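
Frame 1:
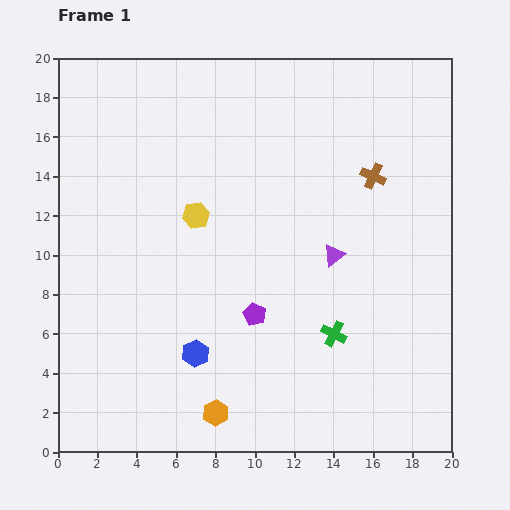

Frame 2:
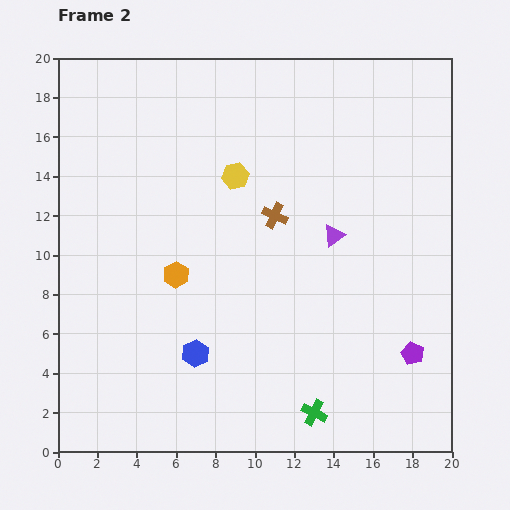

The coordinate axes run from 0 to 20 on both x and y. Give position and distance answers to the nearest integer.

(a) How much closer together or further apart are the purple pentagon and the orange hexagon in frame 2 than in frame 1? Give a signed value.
+8

Distance in frame 1: 5. Distance in frame 2: 13.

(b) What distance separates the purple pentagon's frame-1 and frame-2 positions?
8

The purple pentagon moved from (10, 7) to (18, 5), a distance of √(8² + 2²) ≈ 8.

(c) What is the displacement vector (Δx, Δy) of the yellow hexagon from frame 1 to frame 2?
(2, 2)

The yellow hexagon was at (7, 12) in frame 1 and (9, 14) in frame 2.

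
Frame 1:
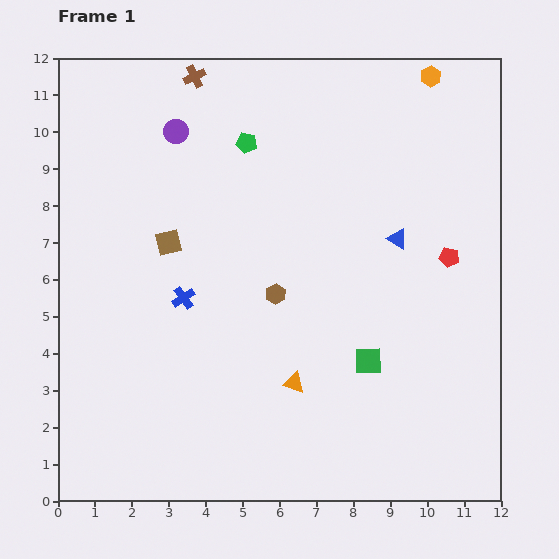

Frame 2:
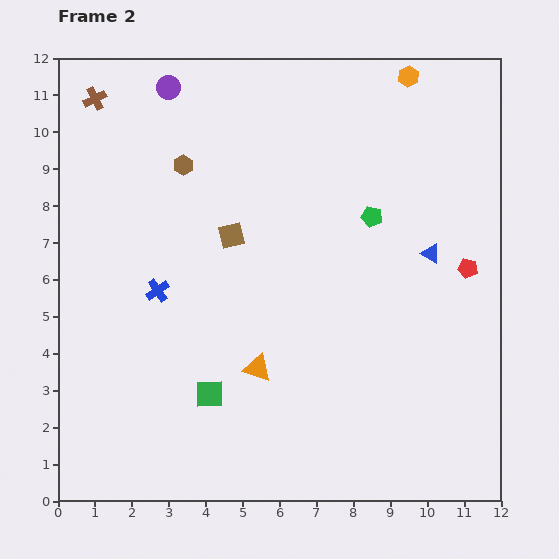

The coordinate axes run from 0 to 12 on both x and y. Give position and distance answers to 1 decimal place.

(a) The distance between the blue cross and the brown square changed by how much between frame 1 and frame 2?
+0.9

Distance in frame 1: 1.6. Distance in frame 2: 2.5.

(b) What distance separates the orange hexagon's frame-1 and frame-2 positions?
0.6

The orange hexagon moved from (10.1, 11.5) to (9.5, 11.5), a distance of √(0.6² + 0.0²) ≈ 0.6.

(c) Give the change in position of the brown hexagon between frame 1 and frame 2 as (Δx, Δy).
(-2.5, 3.5)

The brown hexagon was at (5.9, 5.6) in frame 1 and (3.4, 9.1) in frame 2.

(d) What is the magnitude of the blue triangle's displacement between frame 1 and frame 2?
1.0

The blue triangle moved from (9.2, 7.1) to (10.1, 6.7), a distance of √(0.9² + 0.4²) ≈ 1.0.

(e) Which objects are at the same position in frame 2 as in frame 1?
none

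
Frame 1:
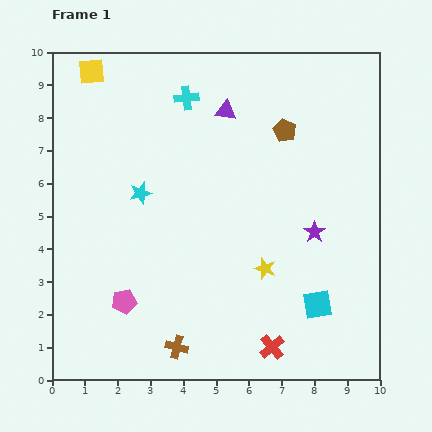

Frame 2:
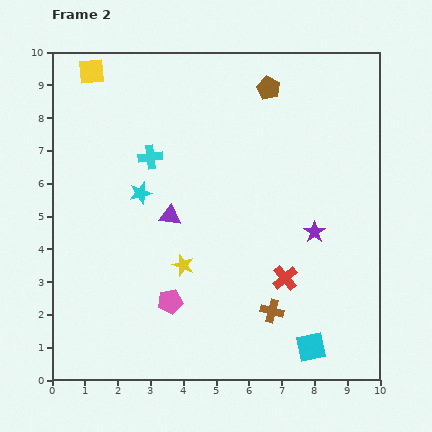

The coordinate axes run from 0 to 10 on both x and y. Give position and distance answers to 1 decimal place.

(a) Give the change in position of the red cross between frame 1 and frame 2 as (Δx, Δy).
(0.4, 2.1)

The red cross was at (6.7, 1.0) in frame 1 and (7.1, 3.1) in frame 2.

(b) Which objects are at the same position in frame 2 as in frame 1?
the yellow square, the purple star, the cyan star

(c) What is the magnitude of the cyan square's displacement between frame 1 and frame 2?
1.3

The cyan square moved from (8.1, 2.3) to (7.9, 1.0), a distance of √(0.2² + 1.3²) ≈ 1.3.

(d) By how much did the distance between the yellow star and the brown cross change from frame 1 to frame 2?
-0.6

Distance in frame 1: 3.6. Distance in frame 2: 3.0.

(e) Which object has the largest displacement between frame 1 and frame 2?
the purple triangle

(moved 3.6; next 3.1)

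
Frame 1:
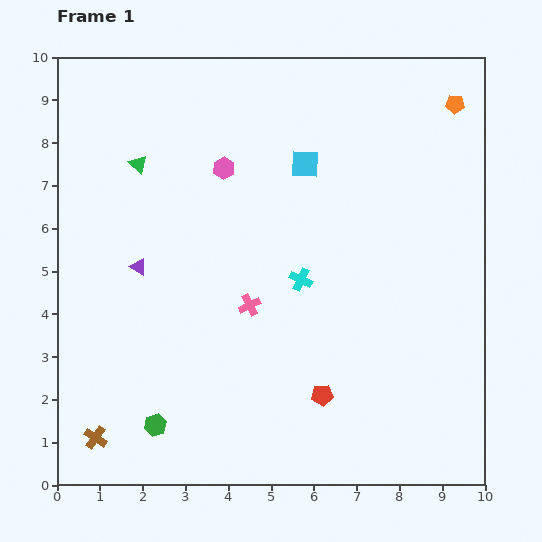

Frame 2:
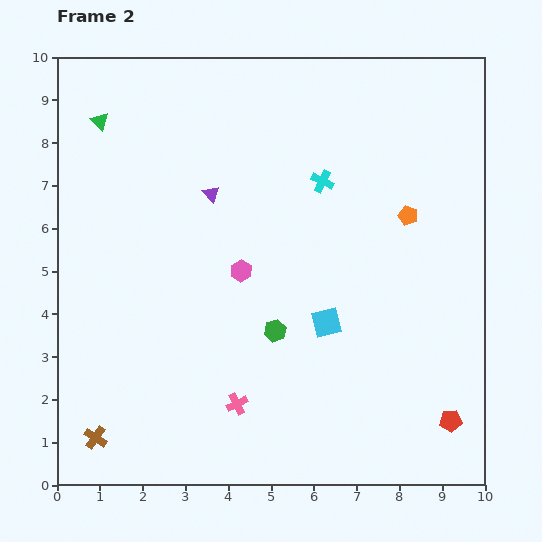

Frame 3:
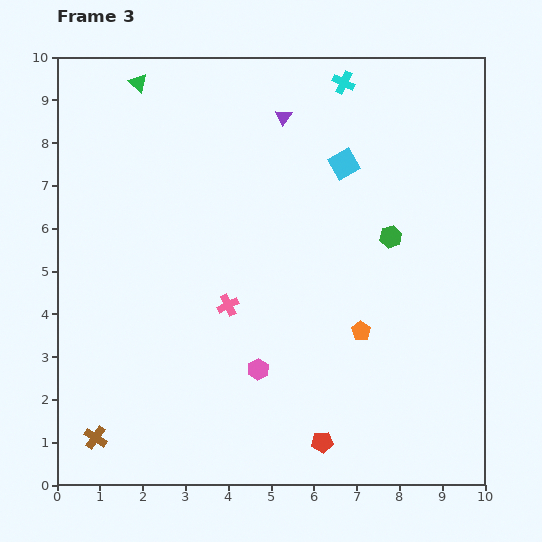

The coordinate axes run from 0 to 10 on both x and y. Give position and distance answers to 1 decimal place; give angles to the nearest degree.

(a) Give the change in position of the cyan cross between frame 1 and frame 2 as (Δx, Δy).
(0.5, 2.3)

The cyan cross was at (5.7, 4.8) in frame 1 and (6.2, 7.1) in frame 2.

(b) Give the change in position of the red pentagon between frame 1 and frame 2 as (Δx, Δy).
(3.0, -0.6)

The red pentagon was at (6.2, 2.1) in frame 1 and (9.2, 1.5) in frame 2.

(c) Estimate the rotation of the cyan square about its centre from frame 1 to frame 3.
31° counter-clockwise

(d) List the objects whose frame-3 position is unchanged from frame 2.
the brown cross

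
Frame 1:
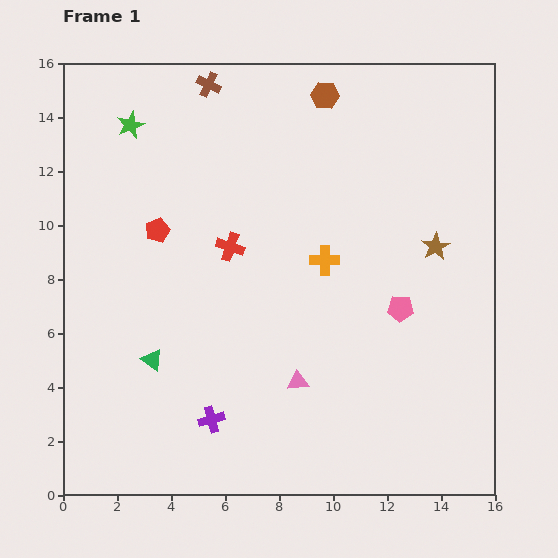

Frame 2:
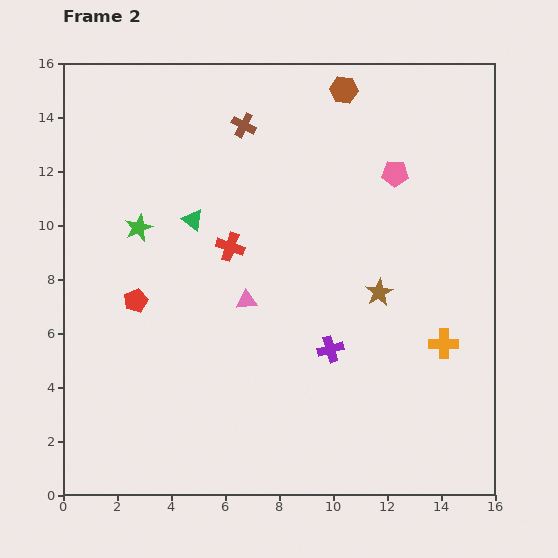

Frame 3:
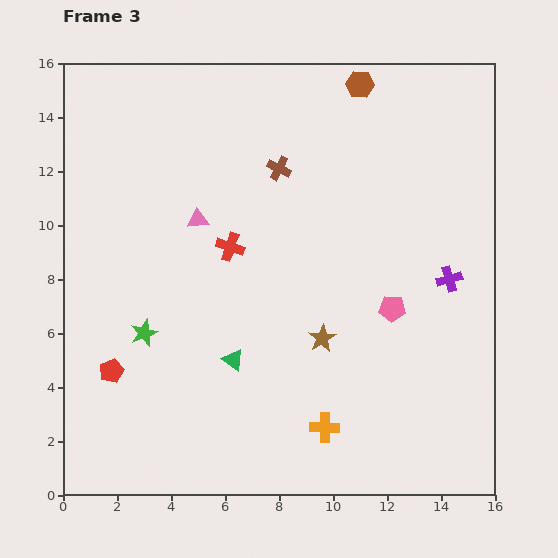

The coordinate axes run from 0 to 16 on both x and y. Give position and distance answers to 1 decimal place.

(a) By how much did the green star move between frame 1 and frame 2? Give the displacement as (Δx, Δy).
(0.3, -3.8)

The green star was at (2.5, 13.7) in frame 1 and (2.8, 9.9) in frame 2.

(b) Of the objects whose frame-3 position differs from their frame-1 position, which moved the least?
the pink pentagon

(moved 0.3)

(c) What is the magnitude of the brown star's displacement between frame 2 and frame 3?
2.7

The brown star moved from (11.7, 7.5) to (9.6, 5.8), a distance of √(2.1² + 1.7²) ≈ 2.7.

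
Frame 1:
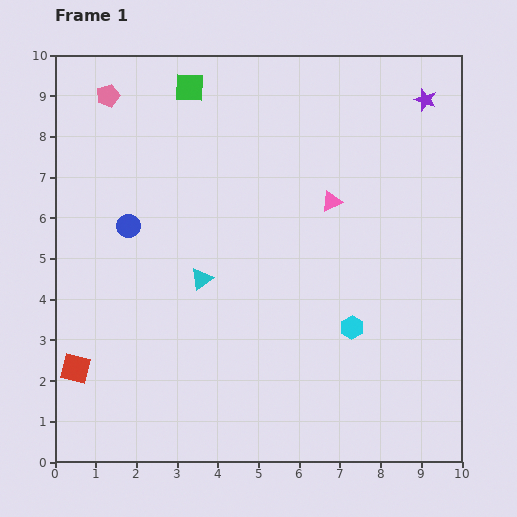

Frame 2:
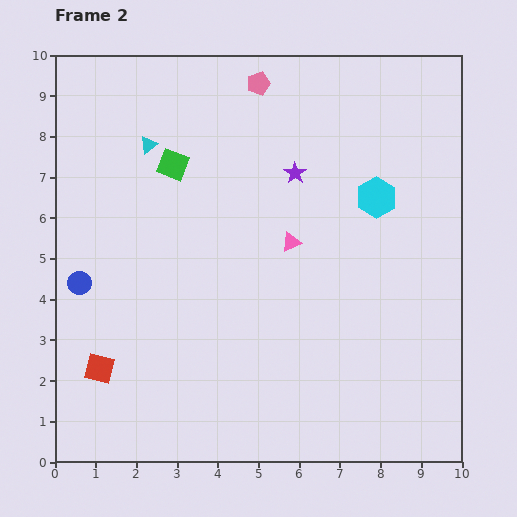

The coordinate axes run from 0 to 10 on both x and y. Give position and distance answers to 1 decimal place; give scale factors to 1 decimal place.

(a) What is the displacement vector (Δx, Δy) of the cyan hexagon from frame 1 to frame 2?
(0.6, 3.2)

The cyan hexagon was at (7.3, 3.3) in frame 1 and (7.9, 6.5) in frame 2.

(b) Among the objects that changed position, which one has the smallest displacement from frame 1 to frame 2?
the red square

(moved 0.6)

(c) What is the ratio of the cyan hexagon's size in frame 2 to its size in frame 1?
1.7×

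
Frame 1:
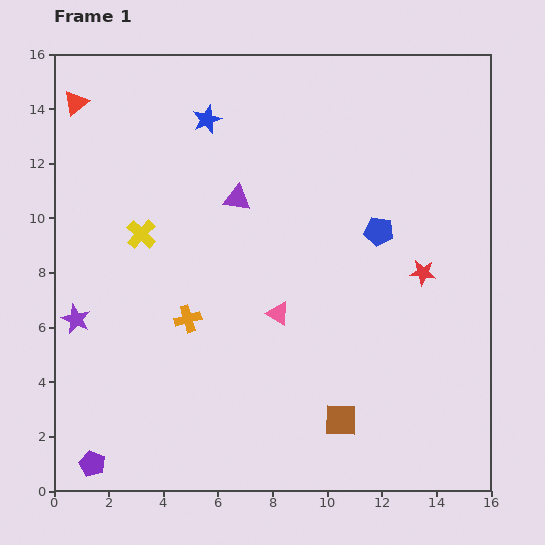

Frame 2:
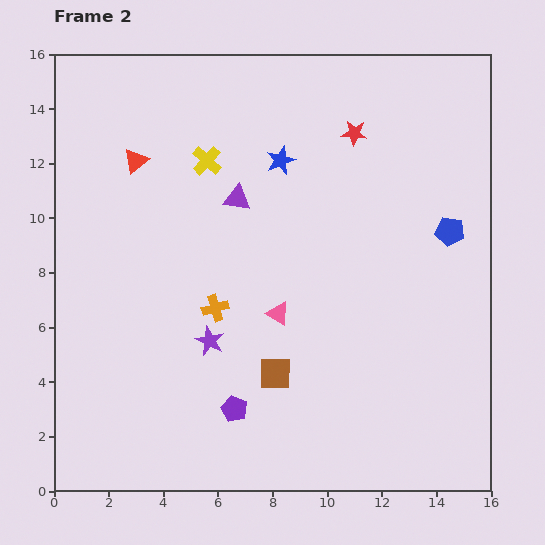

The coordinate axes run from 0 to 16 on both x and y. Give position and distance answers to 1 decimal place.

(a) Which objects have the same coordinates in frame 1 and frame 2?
the pink triangle, the purple triangle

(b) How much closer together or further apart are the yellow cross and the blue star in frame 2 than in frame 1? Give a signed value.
-2.1

Distance in frame 1: 4.8. Distance in frame 2: 2.7.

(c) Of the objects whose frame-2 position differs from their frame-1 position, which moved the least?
the orange cross

(moved 1.1)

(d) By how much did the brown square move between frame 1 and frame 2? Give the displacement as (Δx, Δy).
(-2.4, 1.7)

The brown square was at (10.5, 2.6) in frame 1 and (8.1, 4.3) in frame 2.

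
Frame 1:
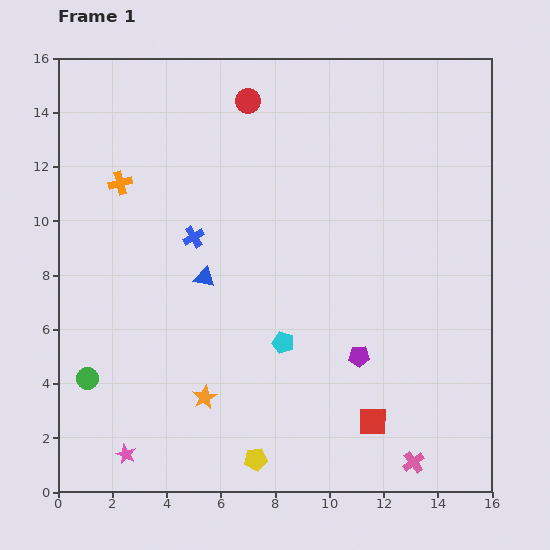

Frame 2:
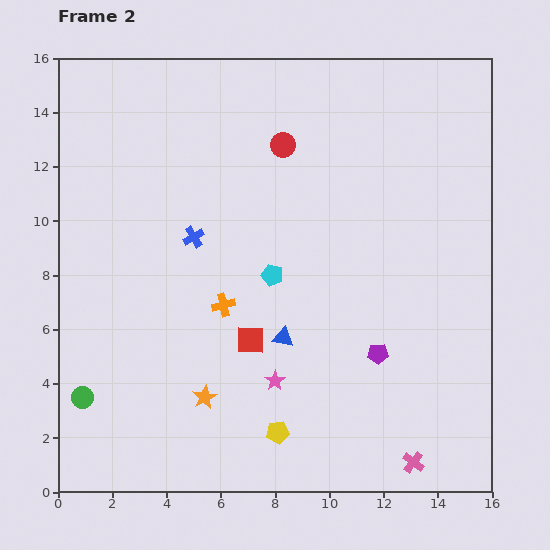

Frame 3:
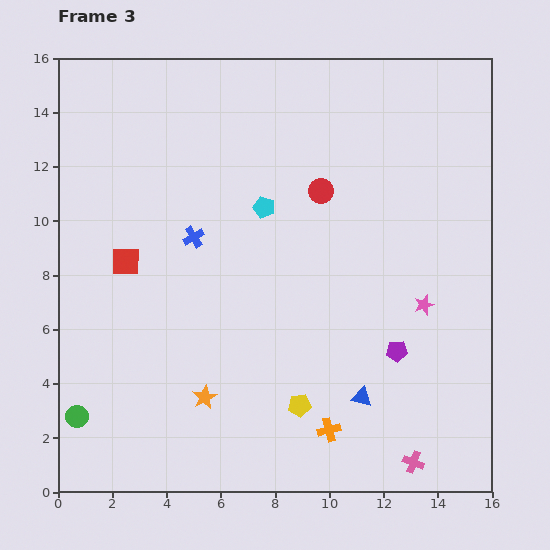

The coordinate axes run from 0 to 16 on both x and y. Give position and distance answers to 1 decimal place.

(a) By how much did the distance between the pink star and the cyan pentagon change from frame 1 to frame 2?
-3.2

Distance in frame 1: 7.1. Distance in frame 2: 3.9.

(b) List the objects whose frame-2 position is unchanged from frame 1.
the orange star, the blue cross, the pink cross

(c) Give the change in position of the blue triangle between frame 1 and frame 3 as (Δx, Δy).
(5.8, -4.4)

The blue triangle was at (5.4, 7.9) in frame 1 and (11.2, 3.5) in frame 3.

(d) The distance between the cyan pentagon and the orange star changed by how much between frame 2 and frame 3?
+2.2

Distance in frame 2: 5.1. Distance in frame 3: 7.3.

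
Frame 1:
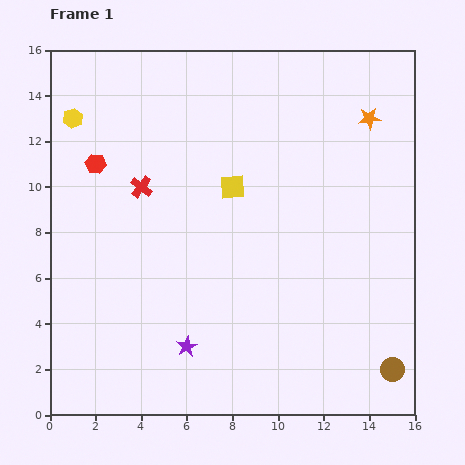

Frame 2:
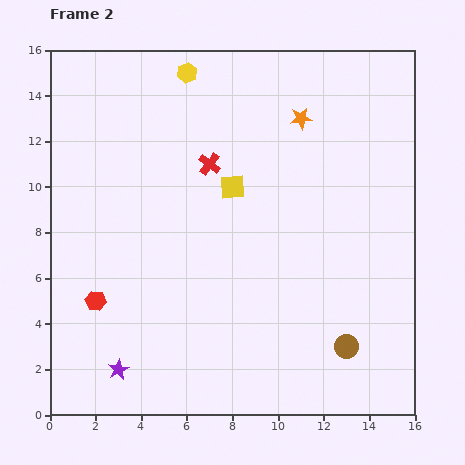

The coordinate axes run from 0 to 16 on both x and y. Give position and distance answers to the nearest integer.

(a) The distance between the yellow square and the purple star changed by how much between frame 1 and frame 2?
+2

Distance in frame 1: 7. Distance in frame 2: 9.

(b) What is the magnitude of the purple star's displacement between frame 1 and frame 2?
3

The purple star moved from (6, 3) to (3, 2), a distance of √(3² + 1²) ≈ 3.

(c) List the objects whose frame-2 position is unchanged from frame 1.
the yellow square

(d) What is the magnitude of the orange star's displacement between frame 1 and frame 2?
3

The orange star moved from (14, 13) to (11, 13), a distance of √(3² + 0²) ≈ 3.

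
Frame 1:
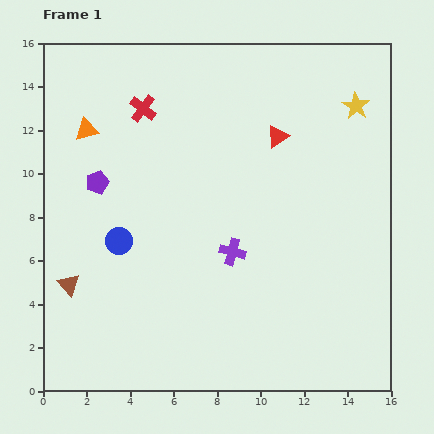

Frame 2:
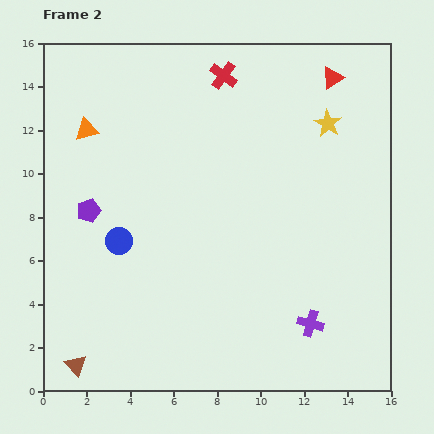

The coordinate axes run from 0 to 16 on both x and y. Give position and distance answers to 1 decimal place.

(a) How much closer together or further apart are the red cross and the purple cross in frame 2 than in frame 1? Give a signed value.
+4.3

Distance in frame 1: 7.8. Distance in frame 2: 12.1.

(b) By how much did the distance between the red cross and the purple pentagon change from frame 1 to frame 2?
+4.8

Distance in frame 1: 4.0. Distance in frame 2: 8.8.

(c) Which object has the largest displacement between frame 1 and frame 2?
the purple cross

(moved 4.9; next 4.0)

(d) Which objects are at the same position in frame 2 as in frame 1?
the blue circle, the orange triangle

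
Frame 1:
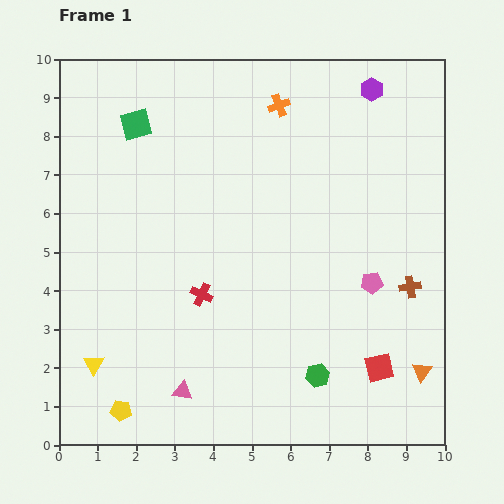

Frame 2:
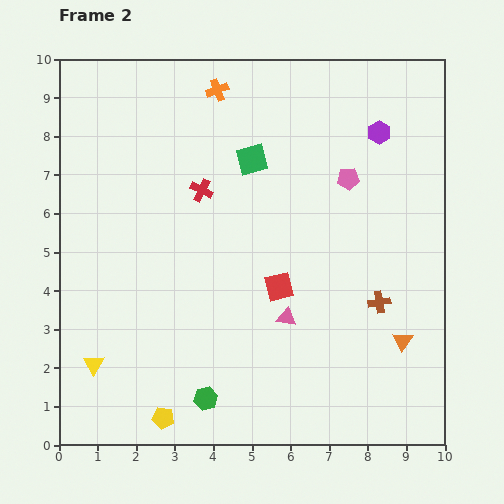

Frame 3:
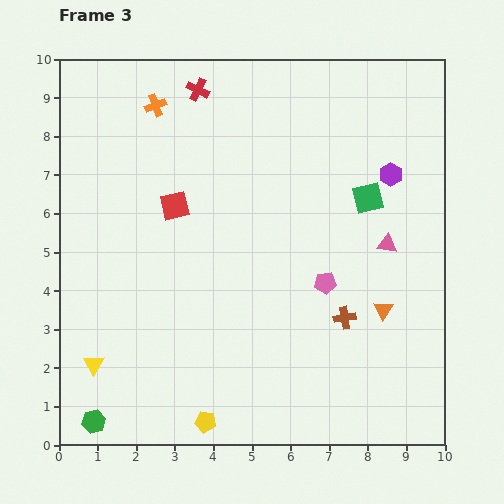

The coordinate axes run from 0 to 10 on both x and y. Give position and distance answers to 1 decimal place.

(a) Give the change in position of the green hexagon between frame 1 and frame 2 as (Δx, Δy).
(-2.9, -0.6)

The green hexagon was at (6.7, 1.8) in frame 1 and (3.8, 1.2) in frame 2.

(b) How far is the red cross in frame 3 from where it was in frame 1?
5.3

The red cross moved from (3.7, 3.9) to (3.6, 9.2), a distance of √(0.1² + 5.3²) ≈ 5.3.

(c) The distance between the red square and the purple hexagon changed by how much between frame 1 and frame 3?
-1.5

Distance in frame 1: 7.2. Distance in frame 3: 5.7.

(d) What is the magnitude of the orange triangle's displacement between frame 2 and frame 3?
0.9

The orange triangle moved from (8.9, 2.7) to (8.4, 3.5), a distance of √(0.5² + 0.8²) ≈ 0.9.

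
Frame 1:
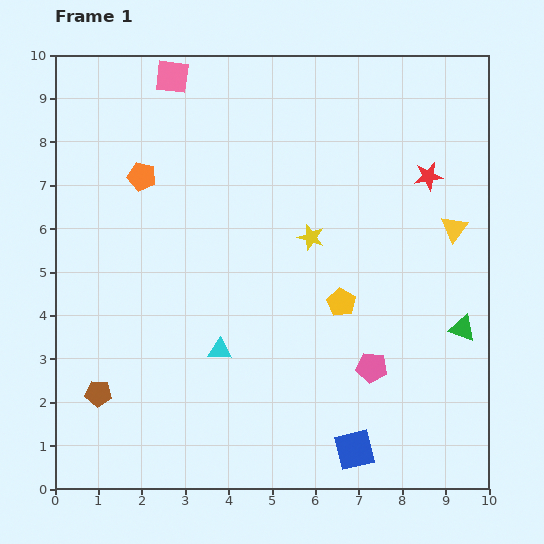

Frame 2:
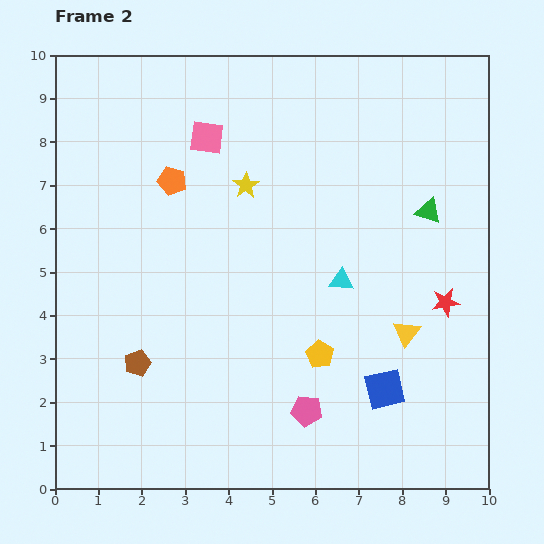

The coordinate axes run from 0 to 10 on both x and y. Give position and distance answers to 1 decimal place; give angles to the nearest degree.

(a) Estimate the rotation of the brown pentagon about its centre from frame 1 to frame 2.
24° counter-clockwise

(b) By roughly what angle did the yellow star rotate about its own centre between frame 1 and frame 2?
24° clockwise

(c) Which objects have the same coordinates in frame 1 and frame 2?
none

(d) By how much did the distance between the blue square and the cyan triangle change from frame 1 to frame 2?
-1.2

Distance in frame 1: 3.9. Distance in frame 2: 2.7.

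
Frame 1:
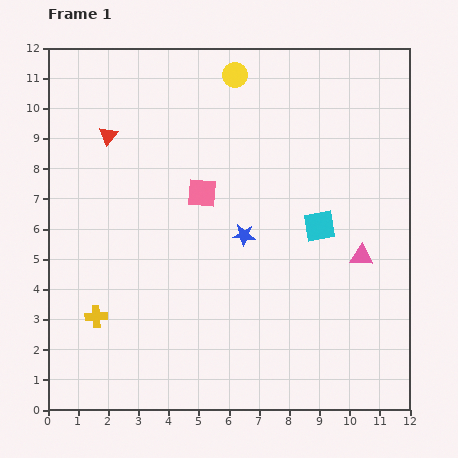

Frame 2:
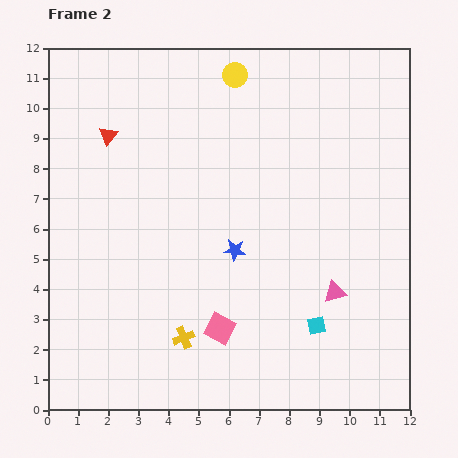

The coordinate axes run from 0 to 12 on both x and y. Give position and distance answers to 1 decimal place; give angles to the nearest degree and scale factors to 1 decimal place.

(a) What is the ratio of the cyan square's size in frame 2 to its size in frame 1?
0.6×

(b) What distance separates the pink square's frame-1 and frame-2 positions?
4.5

The pink square moved from (5.1, 7.2) to (5.7, 2.7), a distance of √(0.6² + 4.5²) ≈ 4.5.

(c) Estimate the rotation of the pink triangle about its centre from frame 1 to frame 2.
17° counter-clockwise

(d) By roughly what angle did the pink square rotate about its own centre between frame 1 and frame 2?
22° clockwise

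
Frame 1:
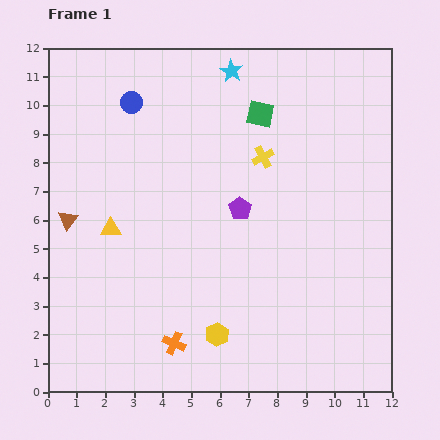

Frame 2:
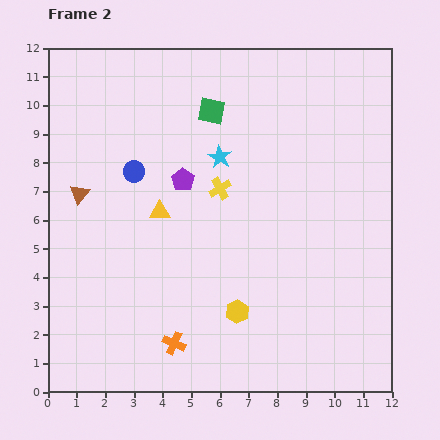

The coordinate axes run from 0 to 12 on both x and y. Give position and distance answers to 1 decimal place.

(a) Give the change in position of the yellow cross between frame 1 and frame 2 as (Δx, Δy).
(-1.5, -1.1)

The yellow cross was at (7.5, 8.2) in frame 1 and (6.0, 7.1) in frame 2.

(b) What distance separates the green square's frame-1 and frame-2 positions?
1.7

The green square moved from (7.4, 9.7) to (5.7, 9.8), a distance of √(1.7² + 0.1²) ≈ 1.7.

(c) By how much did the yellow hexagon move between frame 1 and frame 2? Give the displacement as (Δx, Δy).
(0.7, 0.8)

The yellow hexagon was at (5.9, 2.0) in frame 1 and (6.6, 2.8) in frame 2.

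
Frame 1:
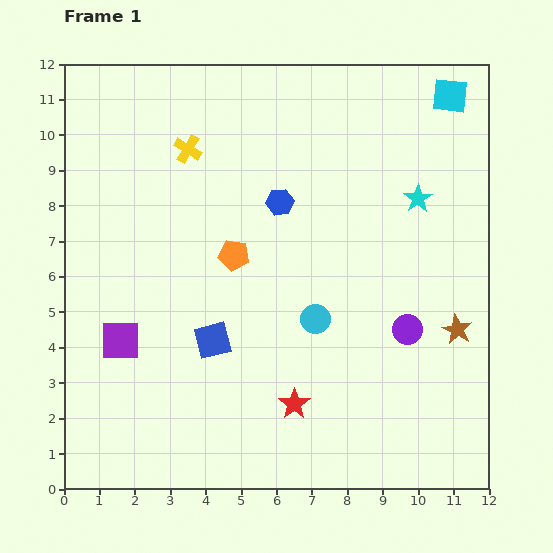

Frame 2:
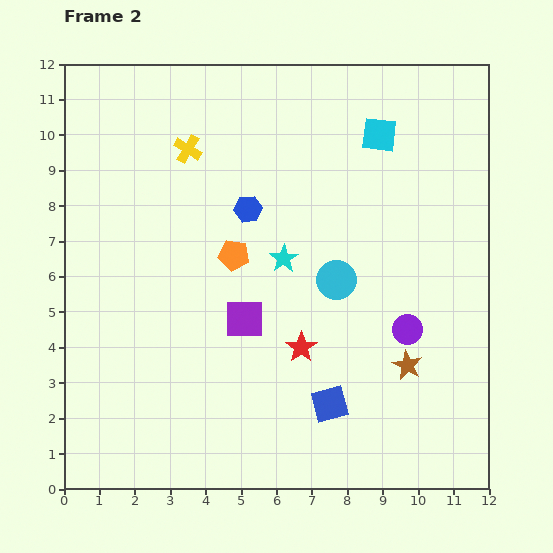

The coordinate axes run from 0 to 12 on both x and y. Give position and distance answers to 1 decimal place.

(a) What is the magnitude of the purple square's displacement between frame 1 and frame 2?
3.6

The purple square moved from (1.6, 4.2) to (5.1, 4.8), a distance of √(3.5² + 0.6²) ≈ 3.6.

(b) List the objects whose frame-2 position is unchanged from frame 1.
the purple circle, the orange pentagon, the yellow cross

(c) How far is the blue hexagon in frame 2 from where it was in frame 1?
0.9

The blue hexagon moved from (6.1, 8.1) to (5.2, 7.9), a distance of √(0.9² + 0.2²) ≈ 0.9.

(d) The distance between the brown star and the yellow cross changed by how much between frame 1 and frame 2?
-0.5

Distance in frame 1: 9.2. Distance in frame 2: 8.7.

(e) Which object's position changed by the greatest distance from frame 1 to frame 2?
the cyan star

(moved 4.2; next 3.8)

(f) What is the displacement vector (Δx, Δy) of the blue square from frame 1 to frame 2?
(3.3, -1.8)

The blue square was at (4.2, 4.2) in frame 1 and (7.5, 2.4) in frame 2.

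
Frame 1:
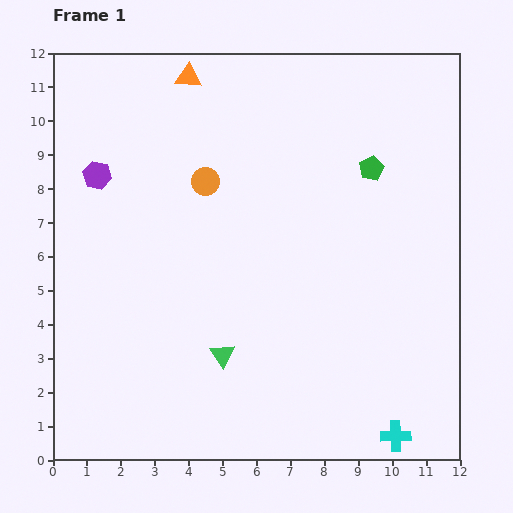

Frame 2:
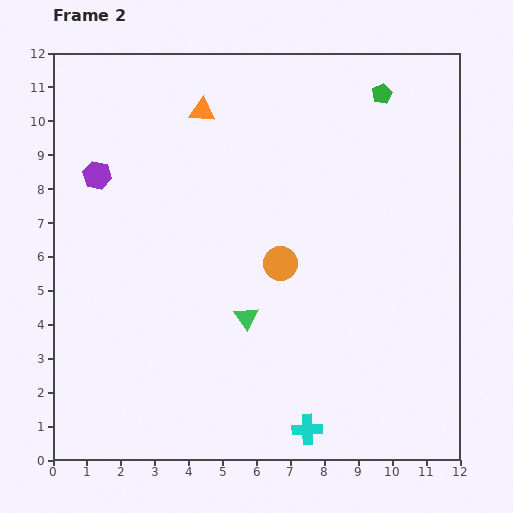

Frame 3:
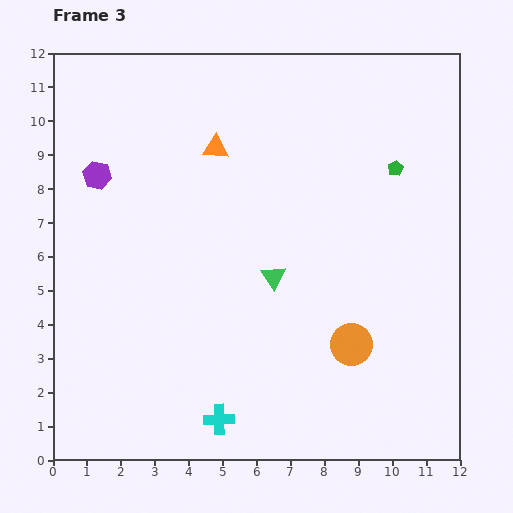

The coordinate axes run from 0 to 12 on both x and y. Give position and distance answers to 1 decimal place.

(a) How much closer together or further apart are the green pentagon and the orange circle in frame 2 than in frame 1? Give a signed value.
+0.9

Distance in frame 1: 4.9. Distance in frame 2: 5.8.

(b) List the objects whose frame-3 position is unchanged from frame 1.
the purple hexagon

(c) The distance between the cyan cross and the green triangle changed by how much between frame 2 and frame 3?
+0.7

Distance in frame 2: 3.8. Distance in frame 3: 4.5.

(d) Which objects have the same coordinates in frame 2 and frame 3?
the purple hexagon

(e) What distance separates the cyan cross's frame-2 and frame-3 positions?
2.6

The cyan cross moved from (7.5, 0.9) to (4.9, 1.2), a distance of √(2.6² + 0.3²) ≈ 2.6.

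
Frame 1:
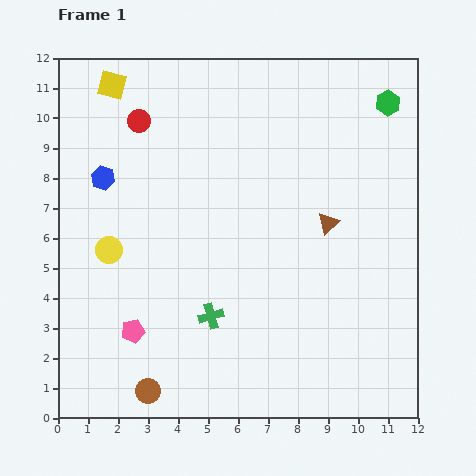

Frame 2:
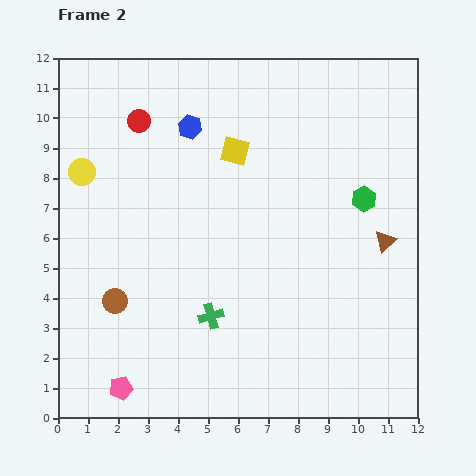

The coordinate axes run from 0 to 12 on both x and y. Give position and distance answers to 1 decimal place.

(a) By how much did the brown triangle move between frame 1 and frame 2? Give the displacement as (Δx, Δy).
(1.9, -0.6)

The brown triangle was at (9.0, 6.5) in frame 1 and (10.9, 5.9) in frame 2.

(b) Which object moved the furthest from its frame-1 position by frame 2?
the yellow square

(moved 4.7; next 3.4)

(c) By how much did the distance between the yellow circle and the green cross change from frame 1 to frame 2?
+2.4

Distance in frame 1: 4.0. Distance in frame 2: 6.4.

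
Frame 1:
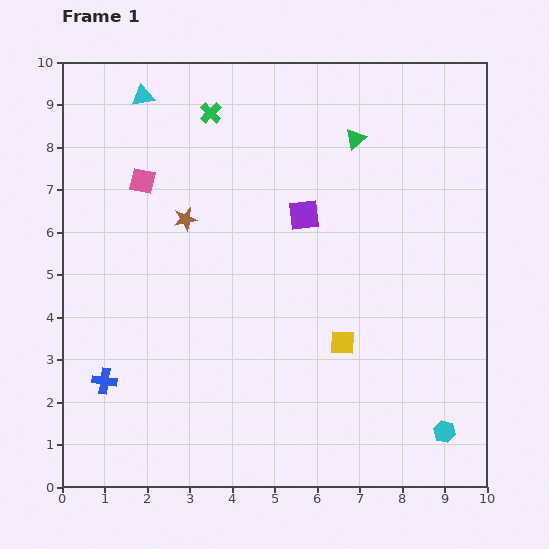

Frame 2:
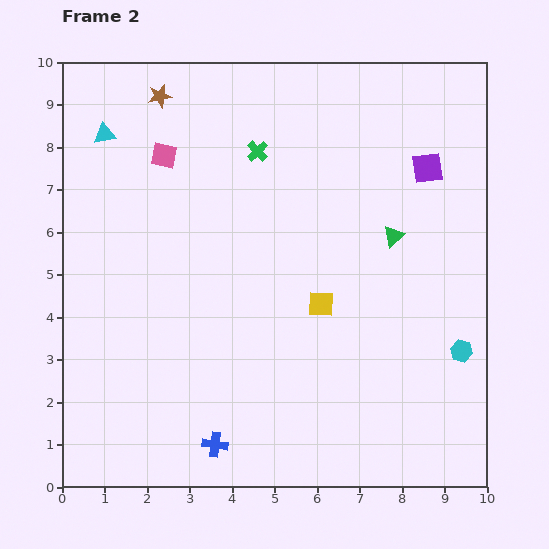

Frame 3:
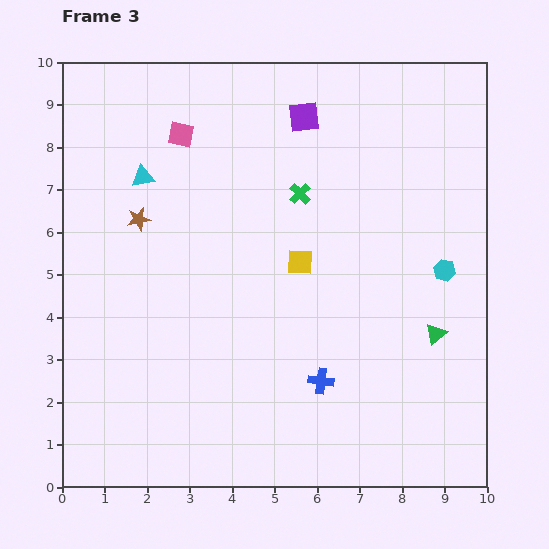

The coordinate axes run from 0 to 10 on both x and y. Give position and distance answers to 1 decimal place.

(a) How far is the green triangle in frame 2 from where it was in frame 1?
2.5

The green triangle moved from (6.9, 8.2) to (7.8, 5.9), a distance of √(0.9² + 2.3²) ≈ 2.5.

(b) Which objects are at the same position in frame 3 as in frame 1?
none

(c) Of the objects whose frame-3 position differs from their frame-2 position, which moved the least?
the pink square

(moved 0.6)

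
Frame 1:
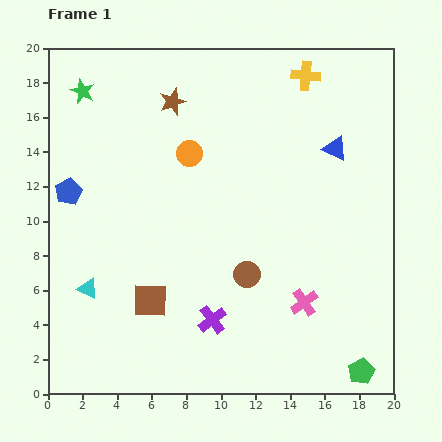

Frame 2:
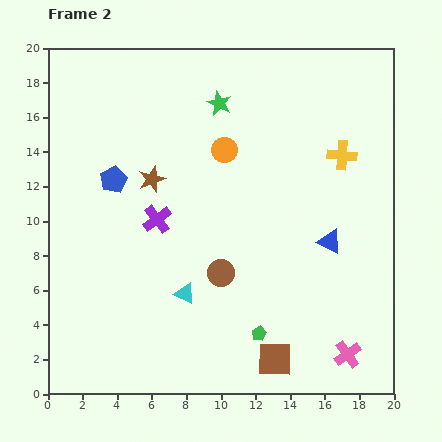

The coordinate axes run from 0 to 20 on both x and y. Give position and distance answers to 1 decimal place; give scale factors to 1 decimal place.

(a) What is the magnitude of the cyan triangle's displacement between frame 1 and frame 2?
5.6

The cyan triangle moved from (2.3, 6.1) to (7.9, 5.8), a distance of √(5.6² + 0.3²) ≈ 5.6.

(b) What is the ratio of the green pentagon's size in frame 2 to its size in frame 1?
0.6×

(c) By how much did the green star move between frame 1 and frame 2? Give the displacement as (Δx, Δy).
(7.9, -0.7)

The green star was at (2.0, 17.5) in frame 1 and (9.9, 16.8) in frame 2.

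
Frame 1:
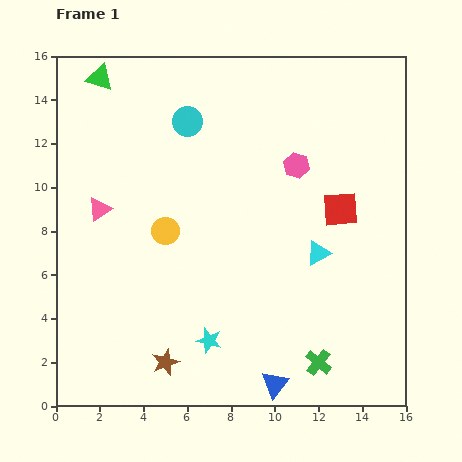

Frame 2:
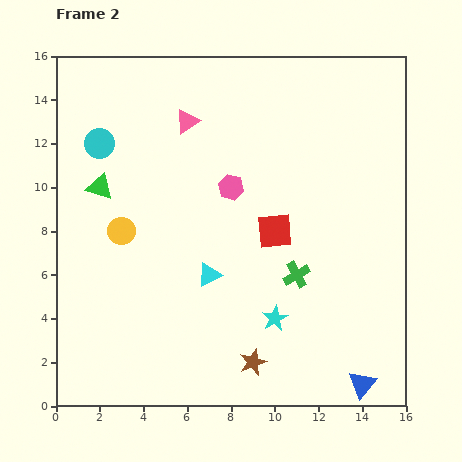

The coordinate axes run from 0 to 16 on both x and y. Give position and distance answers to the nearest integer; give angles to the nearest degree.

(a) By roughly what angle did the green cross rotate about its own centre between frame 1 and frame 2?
21° clockwise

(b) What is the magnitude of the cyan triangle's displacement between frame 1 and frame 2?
5

The cyan triangle moved from (12, 7) to (7, 6), a distance of √(5² + 1²) ≈ 5.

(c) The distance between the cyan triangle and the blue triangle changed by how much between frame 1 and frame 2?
+3

Distance in frame 1: 6. Distance in frame 2: 9.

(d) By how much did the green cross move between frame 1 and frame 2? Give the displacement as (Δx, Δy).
(-1, 4)

The green cross was at (12, 2) in frame 1 and (11, 6) in frame 2.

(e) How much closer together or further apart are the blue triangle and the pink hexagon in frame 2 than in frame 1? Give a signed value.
+1

Distance in frame 1: 10. Distance in frame 2: 11.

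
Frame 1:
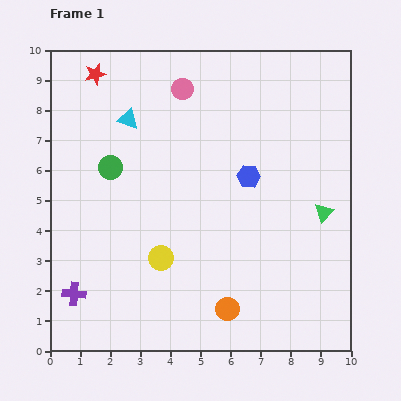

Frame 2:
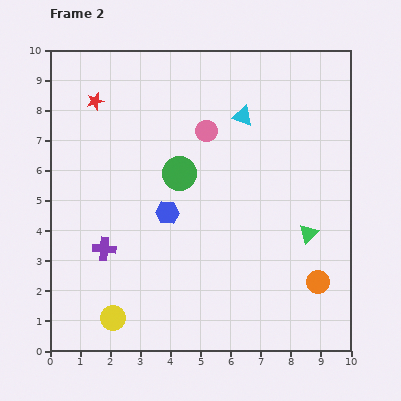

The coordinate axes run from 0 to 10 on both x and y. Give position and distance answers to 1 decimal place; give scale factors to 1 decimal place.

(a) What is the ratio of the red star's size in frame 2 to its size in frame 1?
0.8×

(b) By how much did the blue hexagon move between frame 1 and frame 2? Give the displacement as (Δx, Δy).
(-2.7, -1.2)

The blue hexagon was at (6.6, 5.8) in frame 1 and (3.9, 4.6) in frame 2.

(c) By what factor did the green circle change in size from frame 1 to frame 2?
1.4×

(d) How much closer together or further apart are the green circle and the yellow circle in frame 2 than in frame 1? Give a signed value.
+1.9

Distance in frame 1: 3.4. Distance in frame 2: 5.3.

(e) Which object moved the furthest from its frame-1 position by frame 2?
the cyan triangle

(moved 3.8; next 3.1)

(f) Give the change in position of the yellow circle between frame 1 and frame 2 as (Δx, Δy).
(-1.6, -2.0)

The yellow circle was at (3.7, 3.1) in frame 1 and (2.1, 1.1) in frame 2.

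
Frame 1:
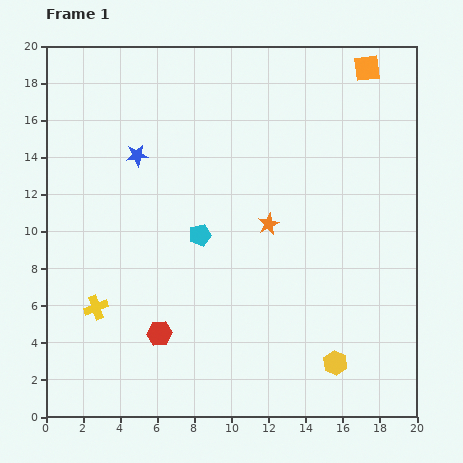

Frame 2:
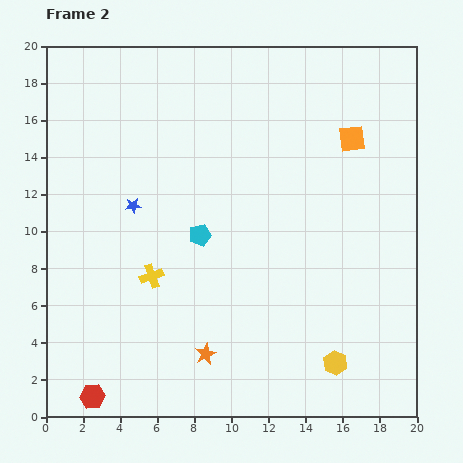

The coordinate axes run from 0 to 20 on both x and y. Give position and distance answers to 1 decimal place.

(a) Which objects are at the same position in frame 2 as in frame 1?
the yellow hexagon, the cyan pentagon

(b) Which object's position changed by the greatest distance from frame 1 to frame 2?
the orange star

(moved 7.8; next 5.0)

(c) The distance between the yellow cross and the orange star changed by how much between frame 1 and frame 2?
-5.2

Distance in frame 1: 10.3. Distance in frame 2: 5.1.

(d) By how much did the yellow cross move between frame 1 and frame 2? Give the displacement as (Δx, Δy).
(3.0, 1.7)

The yellow cross was at (2.7, 5.9) in frame 1 and (5.7, 7.6) in frame 2.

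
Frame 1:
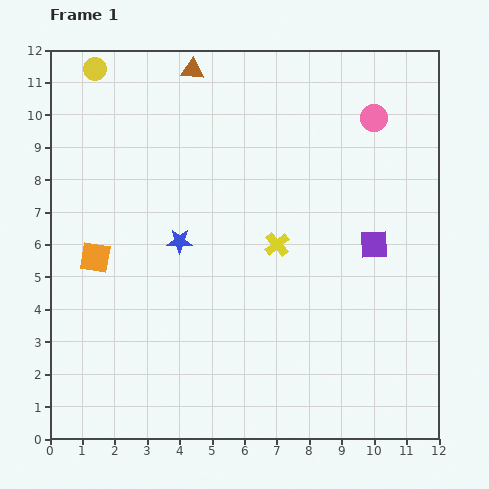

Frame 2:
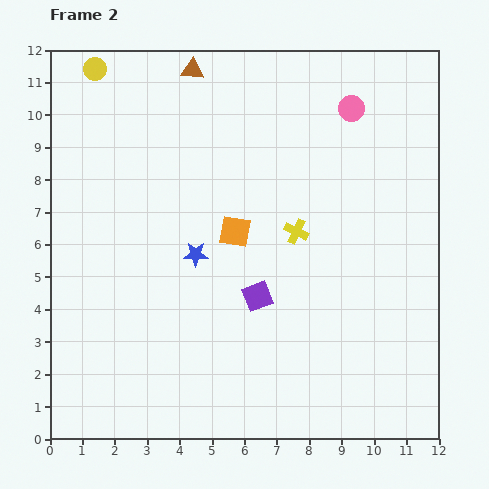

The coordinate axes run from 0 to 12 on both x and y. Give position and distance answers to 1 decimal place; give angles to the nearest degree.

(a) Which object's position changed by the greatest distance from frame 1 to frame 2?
the orange square

(moved 4.4; next 3.9)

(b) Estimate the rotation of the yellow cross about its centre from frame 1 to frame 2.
23° counter-clockwise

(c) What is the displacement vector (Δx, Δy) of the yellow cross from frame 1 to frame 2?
(0.6, 0.4)

The yellow cross was at (7.0, 6.0) in frame 1 and (7.6, 6.4) in frame 2.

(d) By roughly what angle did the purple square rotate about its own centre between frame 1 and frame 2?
18° counter-clockwise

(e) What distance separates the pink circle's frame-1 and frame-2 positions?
0.8

The pink circle moved from (10.0, 9.9) to (9.3, 10.2), a distance of √(0.7² + 0.3²) ≈ 0.8.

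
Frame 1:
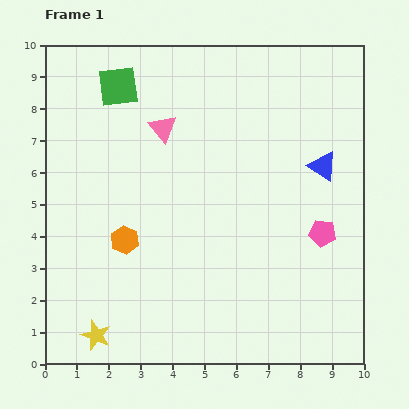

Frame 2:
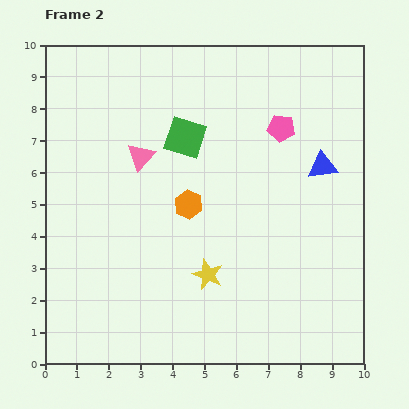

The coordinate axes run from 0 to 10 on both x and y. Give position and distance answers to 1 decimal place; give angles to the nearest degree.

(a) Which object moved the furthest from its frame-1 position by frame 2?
the yellow star

(moved 4.0; next 3.5)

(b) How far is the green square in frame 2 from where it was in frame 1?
2.6

The green square moved from (2.3, 8.7) to (4.4, 7.1), a distance of √(2.1² + 1.6²) ≈ 2.6.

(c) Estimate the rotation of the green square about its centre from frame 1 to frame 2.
26° clockwise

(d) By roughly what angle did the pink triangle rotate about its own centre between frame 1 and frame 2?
22° clockwise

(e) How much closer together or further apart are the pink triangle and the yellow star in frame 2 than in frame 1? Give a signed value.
-2.5

Distance in frame 1: 6.8. Distance in frame 2: 4.3.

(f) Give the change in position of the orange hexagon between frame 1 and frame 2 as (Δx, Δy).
(2.0, 1.1)

The orange hexagon was at (2.5, 3.9) in frame 1 and (4.5, 5.0) in frame 2.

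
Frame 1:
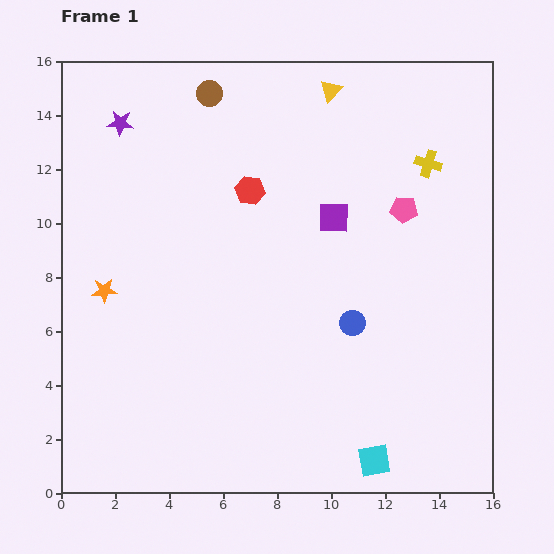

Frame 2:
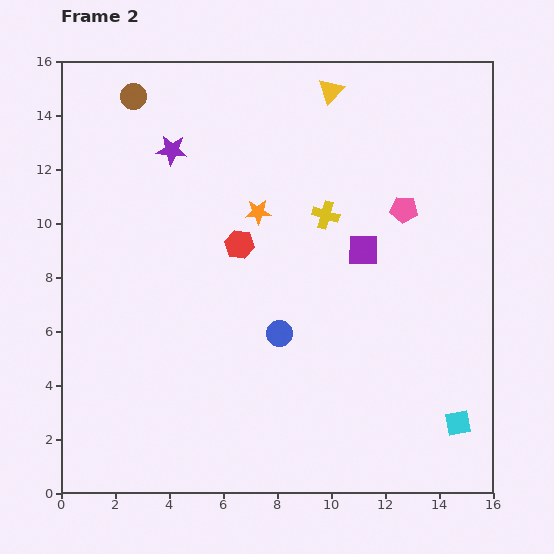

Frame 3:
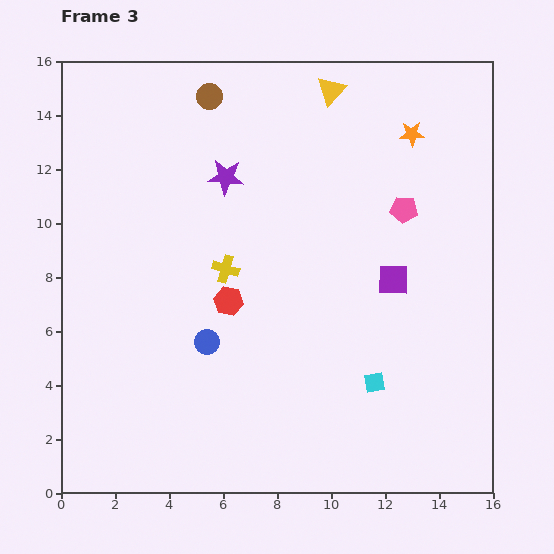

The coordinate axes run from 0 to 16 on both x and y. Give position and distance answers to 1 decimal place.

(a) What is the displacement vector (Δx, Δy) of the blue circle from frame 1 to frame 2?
(-2.7, -0.4)

The blue circle was at (10.8, 6.3) in frame 1 and (8.1, 5.9) in frame 2.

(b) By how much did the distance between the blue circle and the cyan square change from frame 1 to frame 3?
+1.2

Distance in frame 1: 5.2. Distance in frame 3: 6.4.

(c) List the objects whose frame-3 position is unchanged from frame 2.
the yellow triangle, the pink pentagon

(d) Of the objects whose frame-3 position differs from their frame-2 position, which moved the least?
the purple square

(moved 1.6)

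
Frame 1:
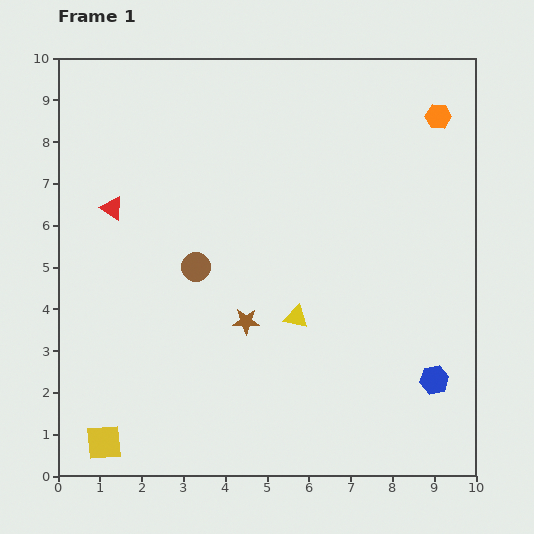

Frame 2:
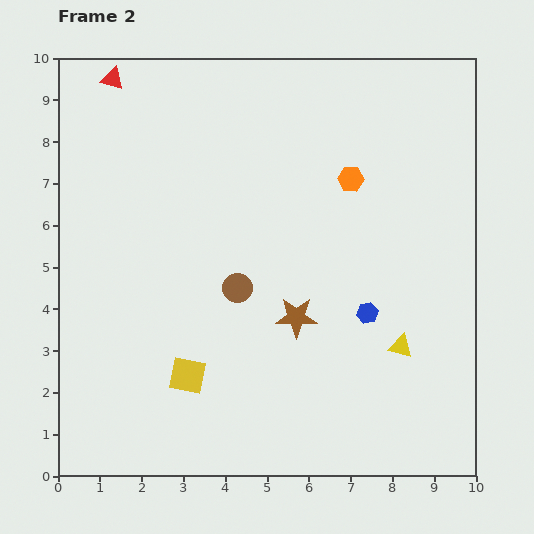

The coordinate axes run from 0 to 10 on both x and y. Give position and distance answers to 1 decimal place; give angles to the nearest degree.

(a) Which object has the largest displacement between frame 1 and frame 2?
the red triangle

(moved 3.1; next 2.6)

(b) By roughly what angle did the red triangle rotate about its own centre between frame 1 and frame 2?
17° counter-clockwise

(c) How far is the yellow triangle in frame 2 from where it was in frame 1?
2.6

The yellow triangle moved from (5.7, 3.8) to (8.2, 3.1), a distance of √(2.5² + 0.7²) ≈ 2.6.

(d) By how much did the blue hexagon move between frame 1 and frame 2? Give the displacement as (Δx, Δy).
(-1.6, 1.6)

The blue hexagon was at (9.0, 2.3) in frame 1 and (7.4, 3.9) in frame 2.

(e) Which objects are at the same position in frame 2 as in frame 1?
none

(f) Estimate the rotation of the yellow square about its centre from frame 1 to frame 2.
17° clockwise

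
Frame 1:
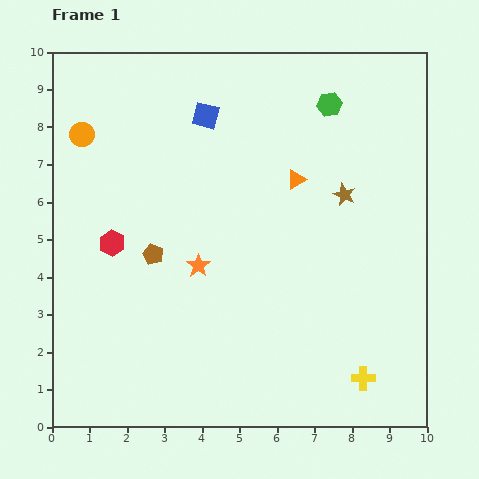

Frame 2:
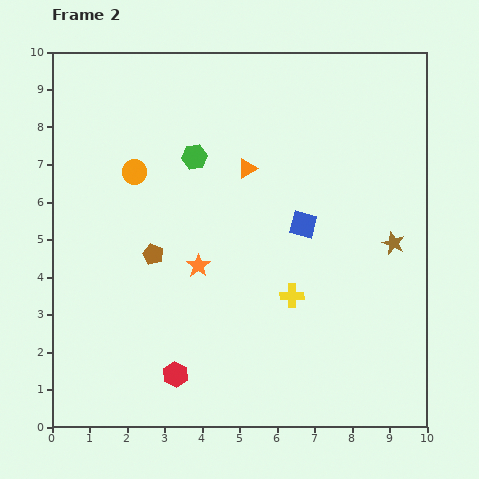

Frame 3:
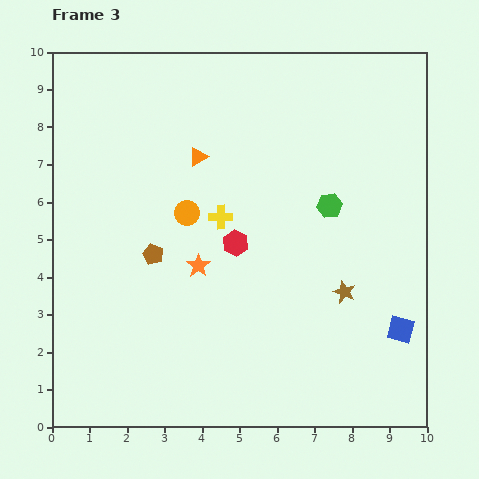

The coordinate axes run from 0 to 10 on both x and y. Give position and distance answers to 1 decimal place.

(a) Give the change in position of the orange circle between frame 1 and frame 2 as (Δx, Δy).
(1.4, -1.0)

The orange circle was at (0.8, 7.8) in frame 1 and (2.2, 6.8) in frame 2.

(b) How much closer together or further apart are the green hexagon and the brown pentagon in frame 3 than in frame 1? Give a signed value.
-1.3

Distance in frame 1: 6.2. Distance in frame 3: 4.9.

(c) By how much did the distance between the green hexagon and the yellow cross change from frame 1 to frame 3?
-4.5

Distance in frame 1: 7.4. Distance in frame 3: 2.9.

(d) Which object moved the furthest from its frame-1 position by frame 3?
the blue square

(moved 7.7; next 5.7)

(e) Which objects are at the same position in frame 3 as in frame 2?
the brown pentagon, the orange star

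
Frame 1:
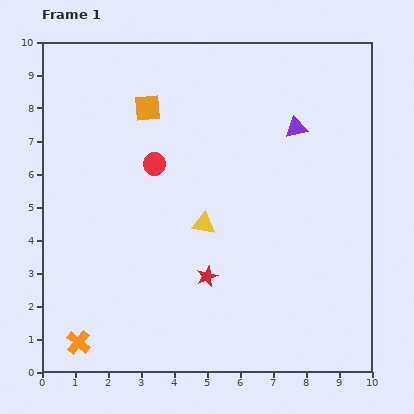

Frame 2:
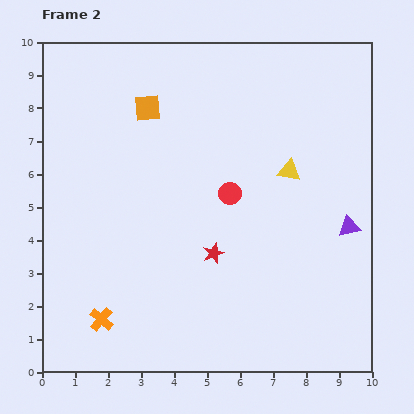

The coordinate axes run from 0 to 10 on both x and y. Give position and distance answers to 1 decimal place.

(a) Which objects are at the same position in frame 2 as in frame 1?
the orange square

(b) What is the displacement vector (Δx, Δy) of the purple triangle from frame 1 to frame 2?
(1.6, -3.0)

The purple triangle was at (7.7, 7.4) in frame 1 and (9.3, 4.4) in frame 2.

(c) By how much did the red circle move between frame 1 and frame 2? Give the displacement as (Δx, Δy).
(2.3, -0.9)

The red circle was at (3.4, 6.3) in frame 1 and (5.7, 5.4) in frame 2.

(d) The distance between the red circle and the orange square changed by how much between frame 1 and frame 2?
+1.9

Distance in frame 1: 1.7. Distance in frame 2: 3.6.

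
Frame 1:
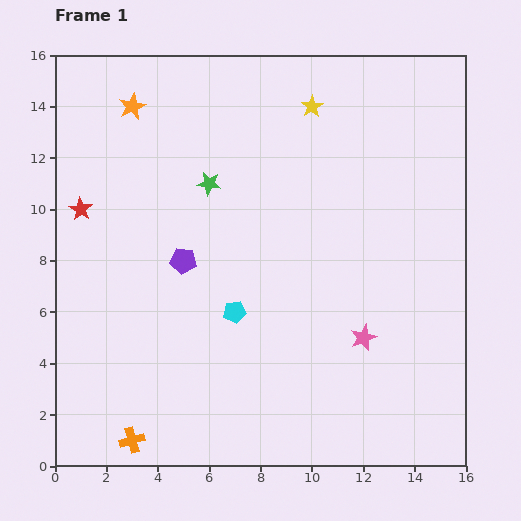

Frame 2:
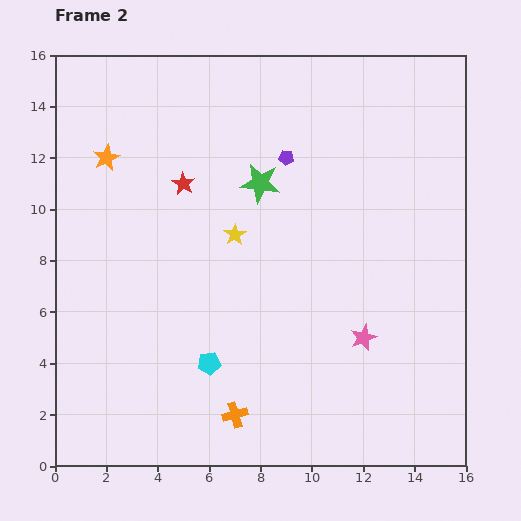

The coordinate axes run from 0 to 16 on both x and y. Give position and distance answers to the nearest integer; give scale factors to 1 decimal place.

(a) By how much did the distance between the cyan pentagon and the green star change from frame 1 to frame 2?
+2

Distance in frame 1: 5. Distance in frame 2: 7.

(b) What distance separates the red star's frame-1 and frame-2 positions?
4

The red star moved from (1, 10) to (5, 11), a distance of √(4² + 1²) ≈ 4.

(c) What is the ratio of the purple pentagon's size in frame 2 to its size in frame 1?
0.6×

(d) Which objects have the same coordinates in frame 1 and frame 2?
the pink star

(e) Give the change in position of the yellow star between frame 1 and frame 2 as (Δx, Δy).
(-3, -5)

The yellow star was at (10, 14) in frame 1 and (7, 9) in frame 2.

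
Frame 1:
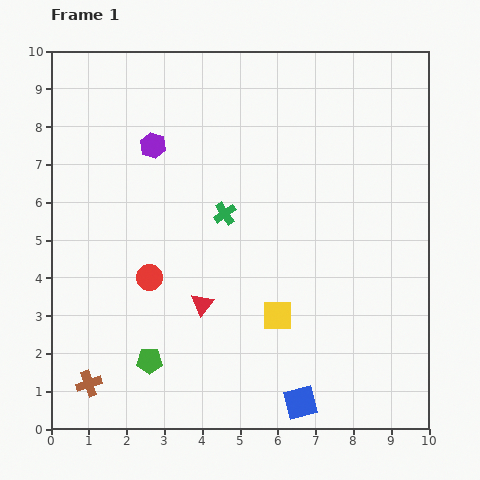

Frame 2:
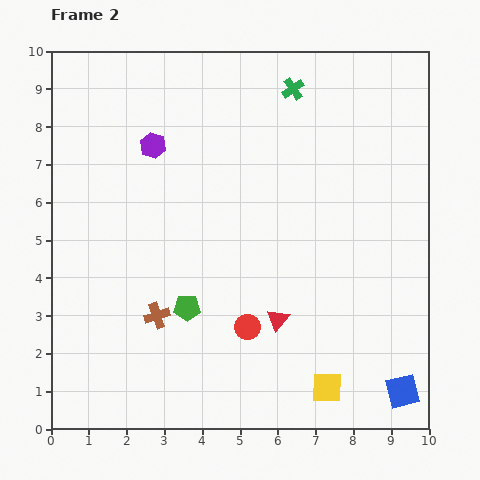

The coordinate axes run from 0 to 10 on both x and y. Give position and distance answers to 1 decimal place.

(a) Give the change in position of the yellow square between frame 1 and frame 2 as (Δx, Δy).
(1.3, -1.9)

The yellow square was at (6.0, 3.0) in frame 1 and (7.3, 1.1) in frame 2.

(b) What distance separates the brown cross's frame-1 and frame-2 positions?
2.5

The brown cross moved from (1.0, 1.2) to (2.8, 3.0), a distance of √(1.8² + 1.8²) ≈ 2.5.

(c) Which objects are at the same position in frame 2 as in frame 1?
the purple hexagon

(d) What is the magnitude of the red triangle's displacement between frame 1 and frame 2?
2.0

The red triangle moved from (4.0, 3.3) to (6.0, 2.9), a distance of √(2.0² + 0.4²) ≈ 2.0.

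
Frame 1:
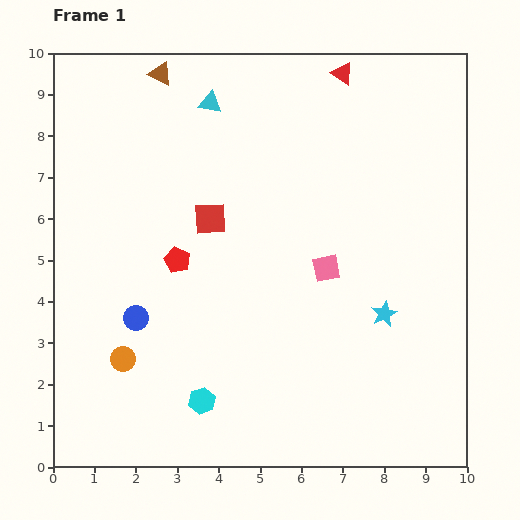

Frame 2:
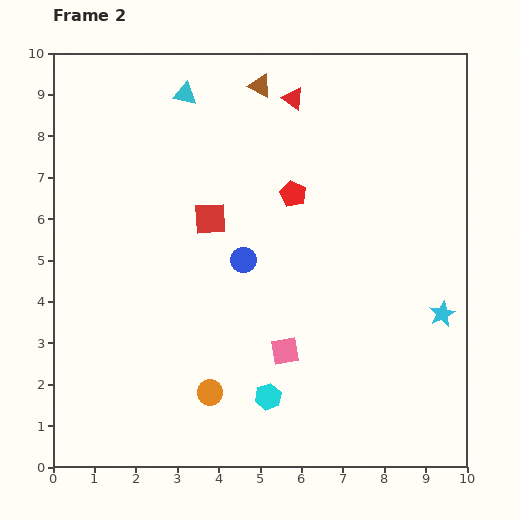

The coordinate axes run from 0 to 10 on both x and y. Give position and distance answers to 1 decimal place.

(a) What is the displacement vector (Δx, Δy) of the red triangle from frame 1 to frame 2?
(-1.2, -0.6)

The red triangle was at (7.0, 9.5) in frame 1 and (5.8, 8.9) in frame 2.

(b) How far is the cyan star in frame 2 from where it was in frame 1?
1.4

The cyan star moved from (8.0, 3.7) to (9.4, 3.7), a distance of √(1.4² + 0.0²) ≈ 1.4.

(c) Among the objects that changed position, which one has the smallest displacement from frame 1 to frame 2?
the cyan triangle

(moved 0.6)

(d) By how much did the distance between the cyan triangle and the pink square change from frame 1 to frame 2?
+1.7

Distance in frame 1: 4.9. Distance in frame 2: 6.6.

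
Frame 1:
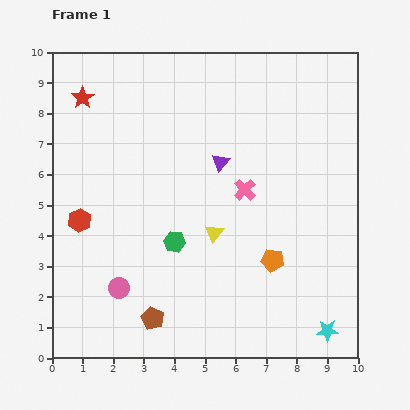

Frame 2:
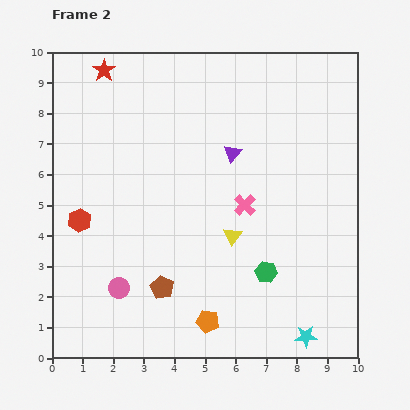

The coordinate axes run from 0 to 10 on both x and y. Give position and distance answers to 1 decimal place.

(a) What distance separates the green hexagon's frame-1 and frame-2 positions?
3.2

The green hexagon moved from (4.0, 3.8) to (7.0, 2.8), a distance of √(3.0² + 1.0²) ≈ 3.2.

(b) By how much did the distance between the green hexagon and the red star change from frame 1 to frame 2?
+2.9

Distance in frame 1: 5.6. Distance in frame 2: 8.5.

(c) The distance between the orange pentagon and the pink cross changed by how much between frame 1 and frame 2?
+1.5

Distance in frame 1: 2.5. Distance in frame 2: 4.0.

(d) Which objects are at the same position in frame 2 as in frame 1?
the red hexagon, the pink circle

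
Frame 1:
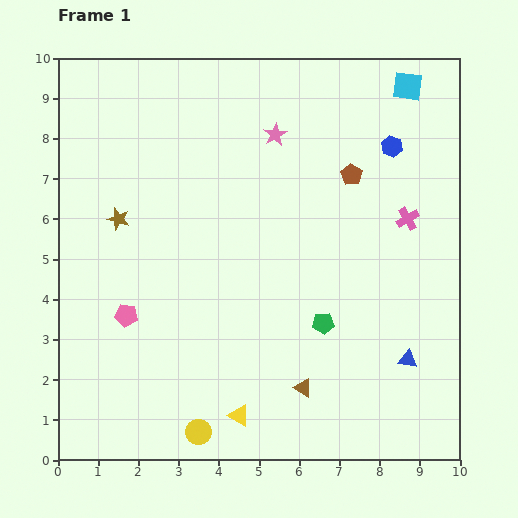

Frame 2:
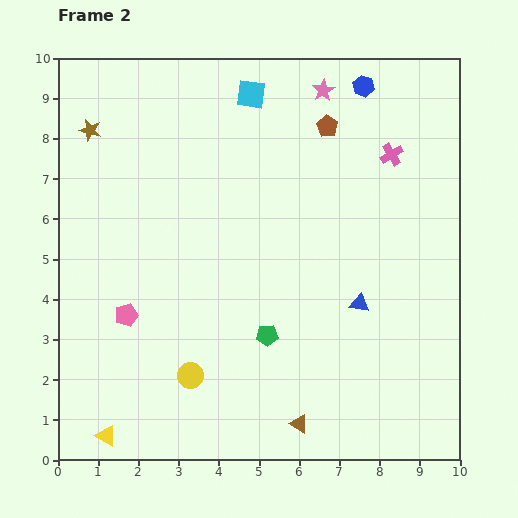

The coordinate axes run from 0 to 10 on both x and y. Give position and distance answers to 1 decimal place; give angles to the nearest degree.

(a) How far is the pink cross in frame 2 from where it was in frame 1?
1.6

The pink cross moved from (8.7, 6.0) to (8.3, 7.6), a distance of √(0.4² + 1.6²) ≈ 1.6.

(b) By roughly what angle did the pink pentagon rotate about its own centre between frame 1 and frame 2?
26° counter-clockwise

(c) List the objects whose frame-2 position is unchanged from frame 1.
the pink pentagon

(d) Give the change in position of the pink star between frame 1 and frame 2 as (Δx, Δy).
(1.2, 1.1)

The pink star was at (5.4, 8.1) in frame 1 and (6.6, 9.2) in frame 2.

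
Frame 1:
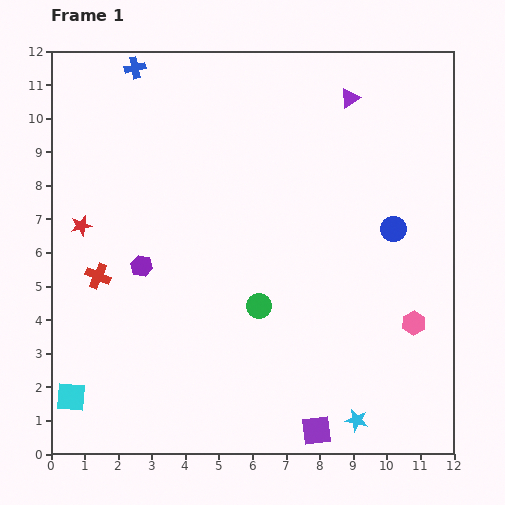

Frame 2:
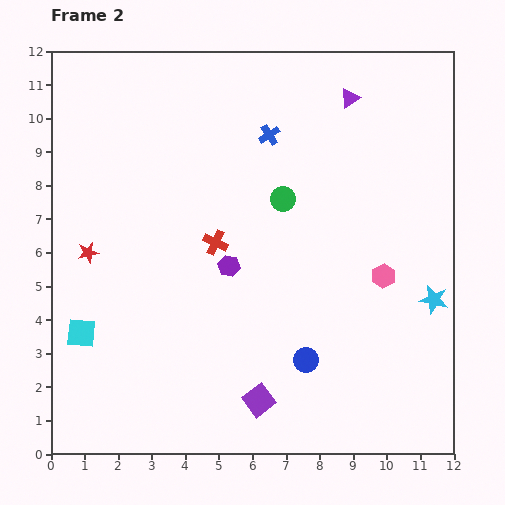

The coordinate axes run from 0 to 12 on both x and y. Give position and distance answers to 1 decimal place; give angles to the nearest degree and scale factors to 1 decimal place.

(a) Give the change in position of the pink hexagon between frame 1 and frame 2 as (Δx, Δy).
(-0.9, 1.4)

The pink hexagon was at (10.8, 3.9) in frame 1 and (9.9, 5.3) in frame 2.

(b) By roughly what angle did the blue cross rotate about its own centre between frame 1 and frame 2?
21° counter-clockwise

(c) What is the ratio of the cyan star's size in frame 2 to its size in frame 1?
1.3×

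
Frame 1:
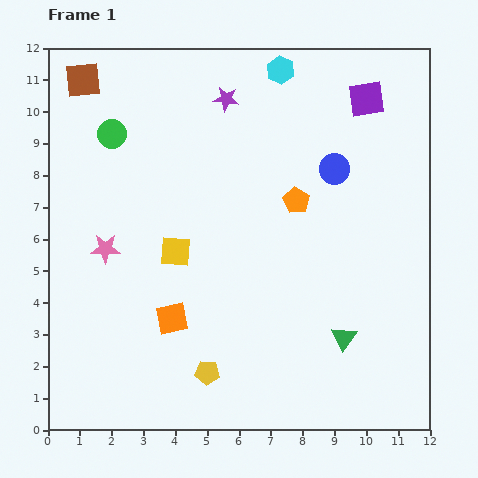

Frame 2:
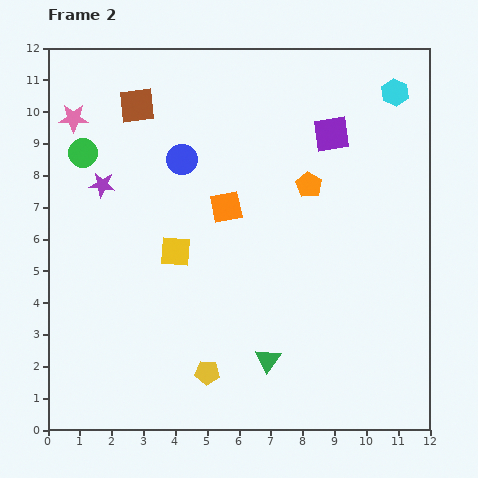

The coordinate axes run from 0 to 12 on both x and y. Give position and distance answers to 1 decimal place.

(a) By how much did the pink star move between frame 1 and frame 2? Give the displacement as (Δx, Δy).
(-1.0, 4.1)

The pink star was at (1.8, 5.7) in frame 1 and (0.8, 9.8) in frame 2.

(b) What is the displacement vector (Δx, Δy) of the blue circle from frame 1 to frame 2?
(-4.8, 0.3)

The blue circle was at (9.0, 8.2) in frame 1 and (4.2, 8.5) in frame 2.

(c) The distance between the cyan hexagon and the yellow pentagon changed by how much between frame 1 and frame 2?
+0.8

Distance in frame 1: 9.8. Distance in frame 2: 10.6.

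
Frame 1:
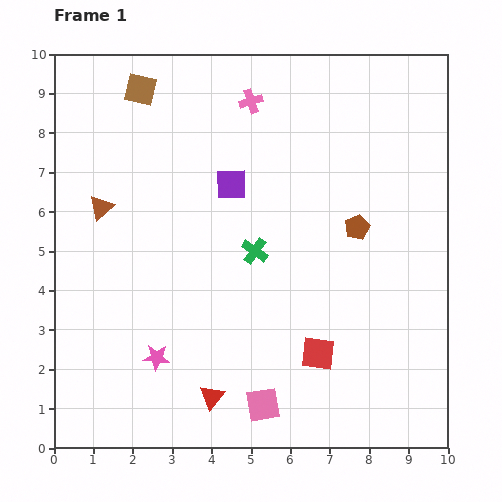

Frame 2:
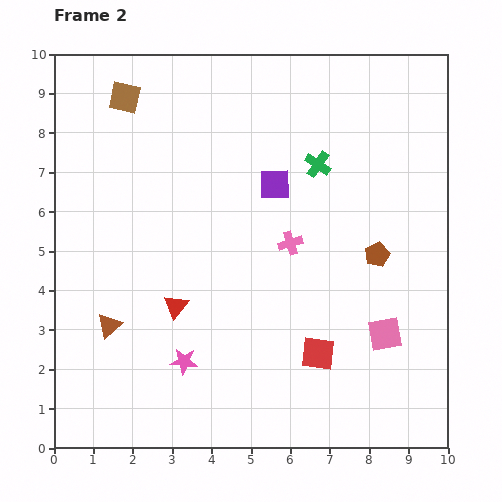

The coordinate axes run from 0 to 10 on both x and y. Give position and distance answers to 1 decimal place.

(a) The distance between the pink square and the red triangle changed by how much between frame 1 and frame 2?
+4.0

Distance in frame 1: 1.3. Distance in frame 2: 5.3.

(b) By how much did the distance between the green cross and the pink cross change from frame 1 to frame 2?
-1.7

Distance in frame 1: 3.8. Distance in frame 2: 2.1.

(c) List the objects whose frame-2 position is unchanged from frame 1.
the red square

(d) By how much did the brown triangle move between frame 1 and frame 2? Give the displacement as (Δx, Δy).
(0.2, -3.0)

The brown triangle was at (1.2, 6.1) in frame 1 and (1.4, 3.1) in frame 2.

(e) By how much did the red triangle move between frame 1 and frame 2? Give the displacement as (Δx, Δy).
(-0.9, 2.3)

The red triangle was at (4.0, 1.3) in frame 1 and (3.1, 3.6) in frame 2.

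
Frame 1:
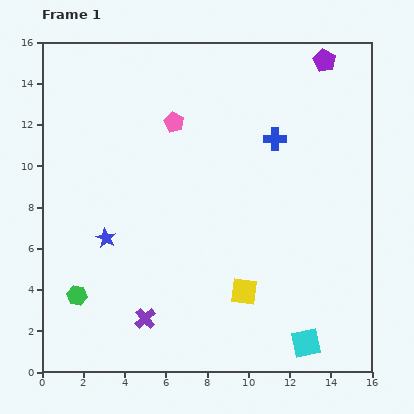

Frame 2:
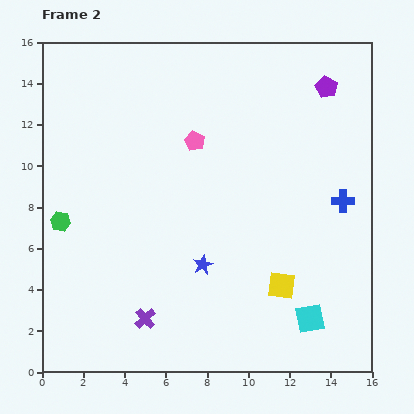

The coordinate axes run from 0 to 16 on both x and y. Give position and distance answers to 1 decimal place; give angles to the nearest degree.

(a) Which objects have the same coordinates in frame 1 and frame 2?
the purple cross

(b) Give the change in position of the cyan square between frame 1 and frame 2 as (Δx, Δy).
(0.2, 1.2)

The cyan square was at (12.8, 1.4) in frame 1 and (13.0, 2.6) in frame 2.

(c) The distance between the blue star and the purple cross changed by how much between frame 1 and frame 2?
-0.5

Distance in frame 1: 4.3. Distance in frame 2: 3.8.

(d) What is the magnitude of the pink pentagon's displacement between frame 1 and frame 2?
1.3

The pink pentagon moved from (6.4, 12.1) to (7.4, 11.2), a distance of √(1.0² + 0.9²) ≈ 1.3.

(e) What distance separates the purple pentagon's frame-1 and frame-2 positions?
1.3

The purple pentagon moved from (13.7, 15.1) to (13.8, 13.8), a distance of √(0.1² + 1.3²) ≈ 1.3.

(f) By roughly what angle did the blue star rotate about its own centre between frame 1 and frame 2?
19° clockwise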